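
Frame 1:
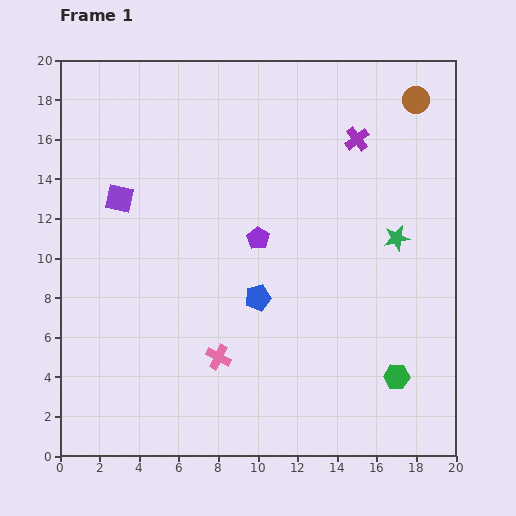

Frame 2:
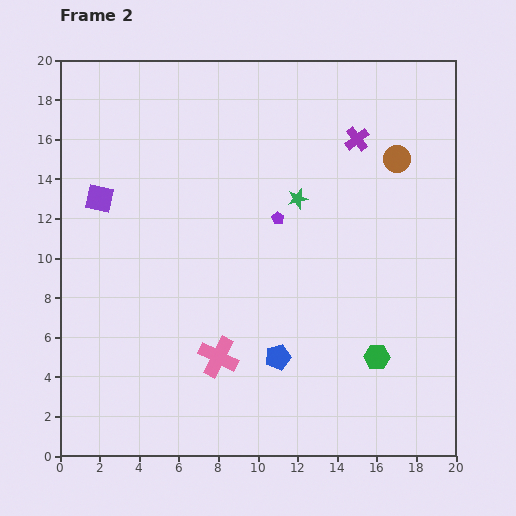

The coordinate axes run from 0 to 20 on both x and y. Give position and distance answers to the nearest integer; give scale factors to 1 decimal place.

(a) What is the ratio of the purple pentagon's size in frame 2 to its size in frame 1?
0.6×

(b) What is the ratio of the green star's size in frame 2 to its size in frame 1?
0.8×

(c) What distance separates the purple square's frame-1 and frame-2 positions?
1

The purple square moved from (3, 13) to (2, 13), a distance of √(1² + 0²) ≈ 1.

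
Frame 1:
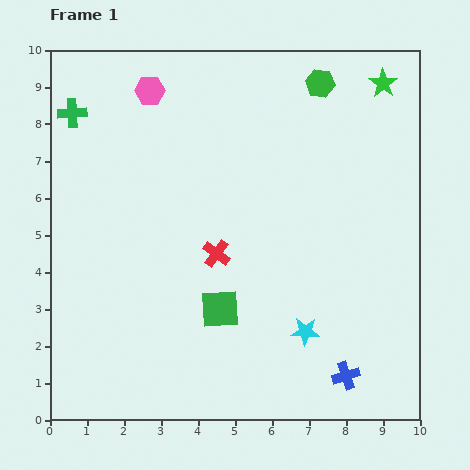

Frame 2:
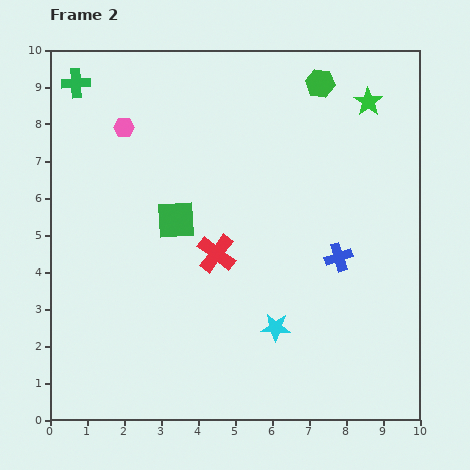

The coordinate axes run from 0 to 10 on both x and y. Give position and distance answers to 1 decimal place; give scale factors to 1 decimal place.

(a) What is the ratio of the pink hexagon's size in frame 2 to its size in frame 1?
0.7×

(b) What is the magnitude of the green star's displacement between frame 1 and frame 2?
0.6

The green star moved from (9.0, 9.1) to (8.6, 8.6), a distance of √(0.4² + 0.5²) ≈ 0.6.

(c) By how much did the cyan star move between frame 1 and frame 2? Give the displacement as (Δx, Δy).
(-0.8, 0.1)

The cyan star was at (6.9, 2.4) in frame 1 and (6.1, 2.5) in frame 2.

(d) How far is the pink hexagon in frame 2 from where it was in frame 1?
1.2

The pink hexagon moved from (2.7, 8.9) to (2.0, 7.9), a distance of √(0.7² + 1.0²) ≈ 1.2.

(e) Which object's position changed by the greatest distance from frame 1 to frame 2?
the blue cross

(moved 3.2; next 2.7)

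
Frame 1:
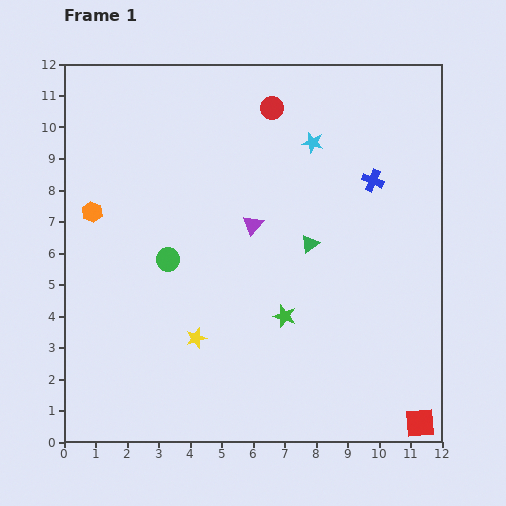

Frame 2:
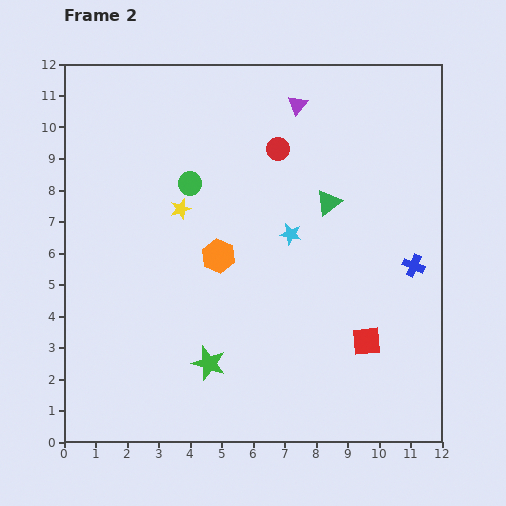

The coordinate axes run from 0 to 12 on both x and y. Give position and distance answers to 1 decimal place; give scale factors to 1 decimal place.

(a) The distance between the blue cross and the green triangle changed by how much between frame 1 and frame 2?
+0.6

Distance in frame 1: 2.8. Distance in frame 2: 3.4.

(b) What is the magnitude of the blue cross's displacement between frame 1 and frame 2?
3.0

The blue cross moved from (9.8, 8.3) to (11.1, 5.6), a distance of √(1.3² + 2.7²) ≈ 3.0.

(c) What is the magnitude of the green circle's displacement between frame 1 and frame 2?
2.5

The green circle moved from (3.3, 5.8) to (4.0, 8.2), a distance of √(0.7² + 2.4²) ≈ 2.5.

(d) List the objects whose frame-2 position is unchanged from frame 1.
none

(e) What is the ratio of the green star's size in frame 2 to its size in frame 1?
1.5×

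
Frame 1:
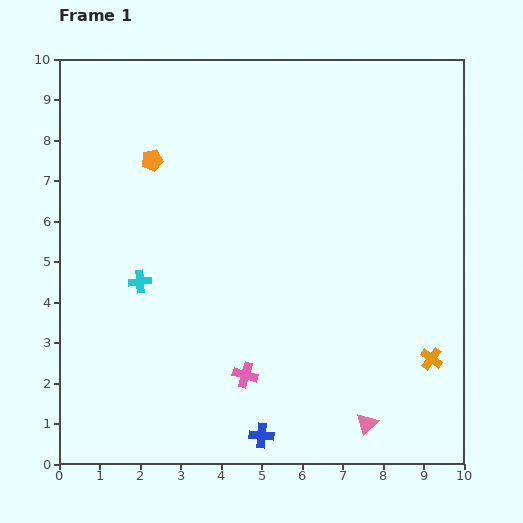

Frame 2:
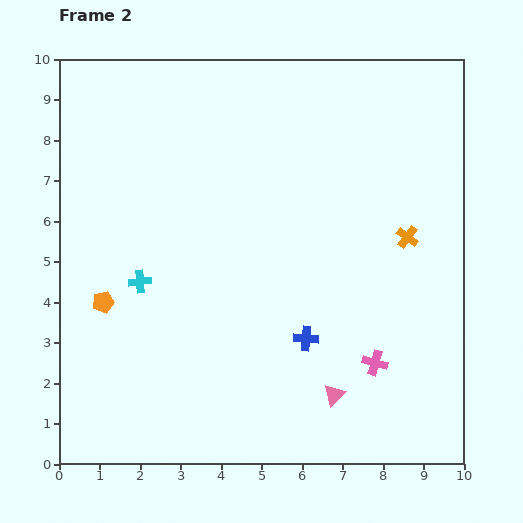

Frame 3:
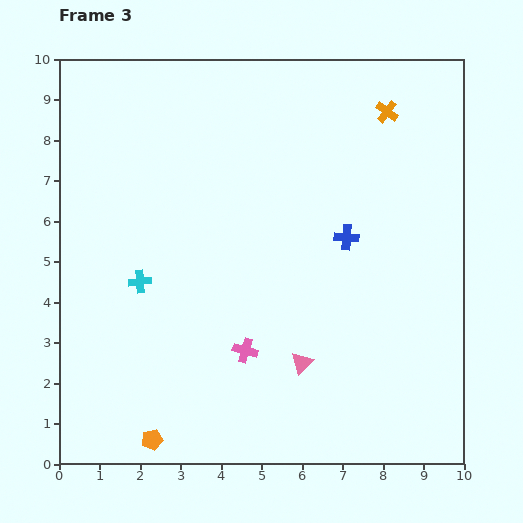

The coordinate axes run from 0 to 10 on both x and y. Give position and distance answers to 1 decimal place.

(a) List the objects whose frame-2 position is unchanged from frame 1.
the cyan cross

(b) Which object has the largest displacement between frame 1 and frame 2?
the orange pentagon

(moved 3.7; next 3.2)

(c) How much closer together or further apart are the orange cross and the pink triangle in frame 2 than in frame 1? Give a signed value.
+2.0

Distance in frame 1: 2.3. Distance in frame 2: 4.3.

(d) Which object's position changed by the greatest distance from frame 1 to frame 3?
the orange pentagon

(moved 6.9; next 6.2)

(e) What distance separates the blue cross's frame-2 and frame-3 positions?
2.7

The blue cross moved from (6.1, 3.1) to (7.1, 5.6), a distance of √(1.0² + 2.5²) ≈ 2.7.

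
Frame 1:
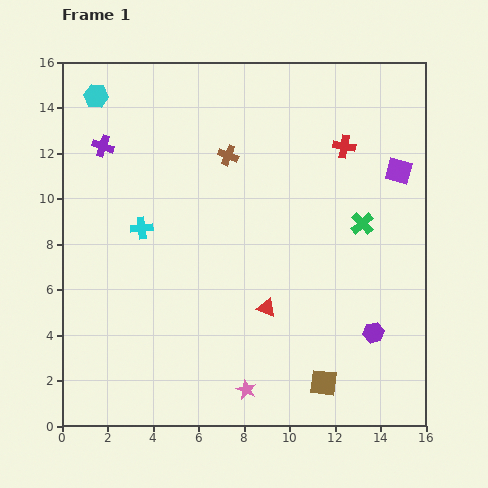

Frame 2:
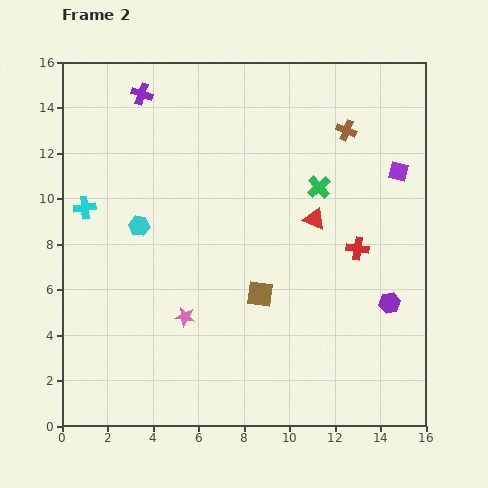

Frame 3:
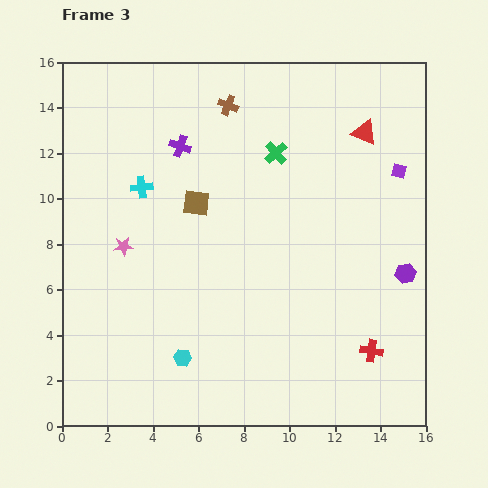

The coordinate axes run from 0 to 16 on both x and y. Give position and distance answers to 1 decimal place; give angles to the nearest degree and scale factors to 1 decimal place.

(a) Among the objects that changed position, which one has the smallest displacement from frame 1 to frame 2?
the purple hexagon

(moved 1.5)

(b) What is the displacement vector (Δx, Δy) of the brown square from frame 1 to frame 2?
(-2.8, 3.9)

The brown square was at (11.5, 1.9) in frame 1 and (8.7, 5.8) in frame 2.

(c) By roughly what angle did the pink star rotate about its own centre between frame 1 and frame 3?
31° counter-clockwise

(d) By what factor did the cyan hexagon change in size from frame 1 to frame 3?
0.7×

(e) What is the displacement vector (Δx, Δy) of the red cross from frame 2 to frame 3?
(0.6, -4.5)

The red cross was at (13.0, 7.8) in frame 2 and (13.6, 3.3) in frame 3.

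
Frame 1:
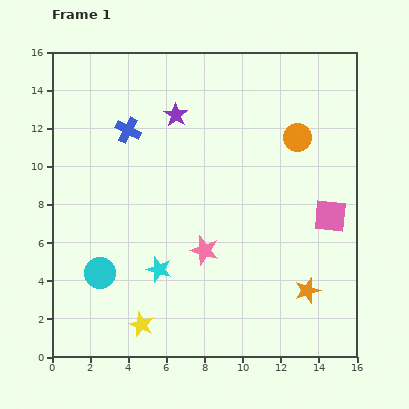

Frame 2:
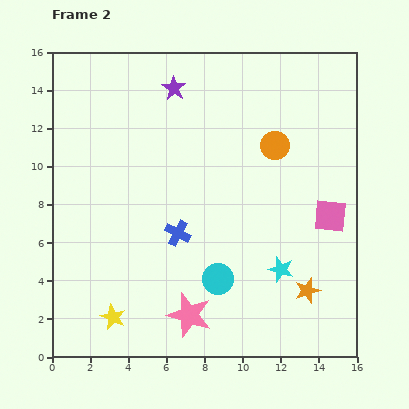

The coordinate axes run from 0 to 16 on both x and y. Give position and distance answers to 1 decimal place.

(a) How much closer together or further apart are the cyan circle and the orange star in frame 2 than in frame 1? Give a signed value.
-6.2

Distance in frame 1: 10.9. Distance in frame 2: 4.7.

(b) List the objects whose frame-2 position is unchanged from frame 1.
the orange star, the pink square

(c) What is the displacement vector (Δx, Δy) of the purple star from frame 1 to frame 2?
(-0.1, 1.4)

The purple star was at (6.5, 12.7) in frame 1 and (6.4, 14.1) in frame 2.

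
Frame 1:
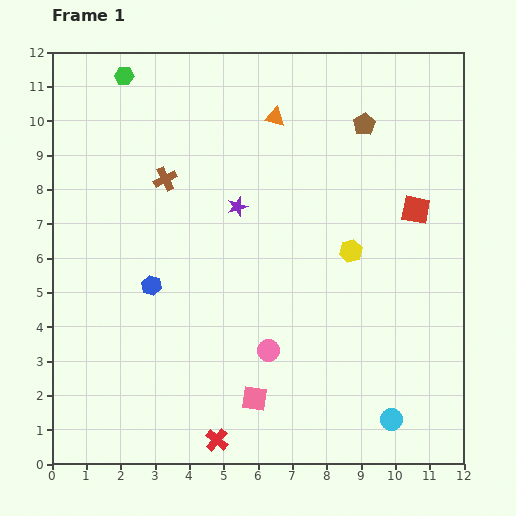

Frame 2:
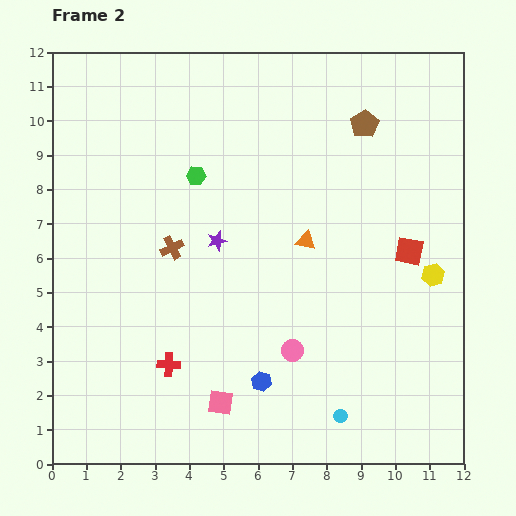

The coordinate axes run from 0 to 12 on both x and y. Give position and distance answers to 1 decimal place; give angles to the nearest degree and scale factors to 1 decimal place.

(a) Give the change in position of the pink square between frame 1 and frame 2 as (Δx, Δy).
(-1.0, -0.1)

The pink square was at (5.9, 1.9) in frame 1 and (4.9, 1.8) in frame 2.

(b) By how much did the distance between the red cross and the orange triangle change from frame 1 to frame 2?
-4.2

Distance in frame 1: 9.6. Distance in frame 2: 5.4.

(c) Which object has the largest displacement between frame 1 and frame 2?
the blue hexagon

(moved 4.3; next 3.7)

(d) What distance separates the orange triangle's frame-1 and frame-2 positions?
3.7

The orange triangle moved from (6.5, 10.1) to (7.4, 6.5), a distance of √(0.9² + 3.6²) ≈ 3.7.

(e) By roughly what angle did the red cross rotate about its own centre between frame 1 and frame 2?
38° counter-clockwise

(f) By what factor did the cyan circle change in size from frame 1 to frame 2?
0.6×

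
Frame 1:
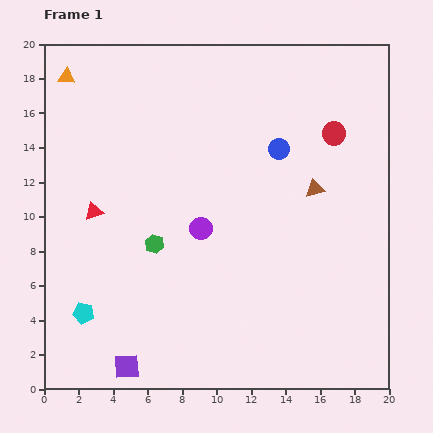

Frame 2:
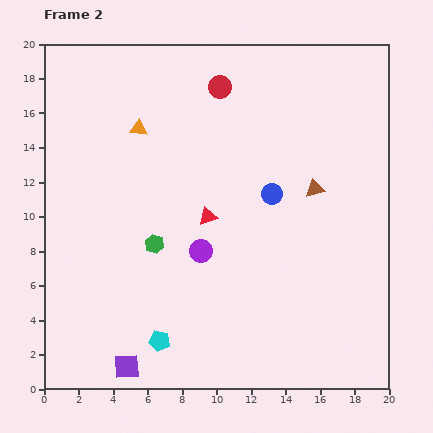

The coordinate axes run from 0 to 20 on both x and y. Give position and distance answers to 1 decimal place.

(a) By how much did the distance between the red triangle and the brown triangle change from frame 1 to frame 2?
-6.5

Distance in frame 1: 12.9. Distance in frame 2: 6.4.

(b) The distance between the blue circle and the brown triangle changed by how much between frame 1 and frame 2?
-0.6

Distance in frame 1: 3.1. Distance in frame 2: 2.5.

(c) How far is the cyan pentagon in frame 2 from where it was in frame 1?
4.7

The cyan pentagon moved from (2.3, 4.4) to (6.7, 2.8), a distance of √(4.4² + 1.6²) ≈ 4.7.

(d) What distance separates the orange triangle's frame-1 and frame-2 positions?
5.2

The orange triangle moved from (1.3, 18.1) to (5.5, 15.1), a distance of √(4.2² + 3.0²) ≈ 5.2.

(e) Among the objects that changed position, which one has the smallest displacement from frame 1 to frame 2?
the purple circle

(moved 1.3)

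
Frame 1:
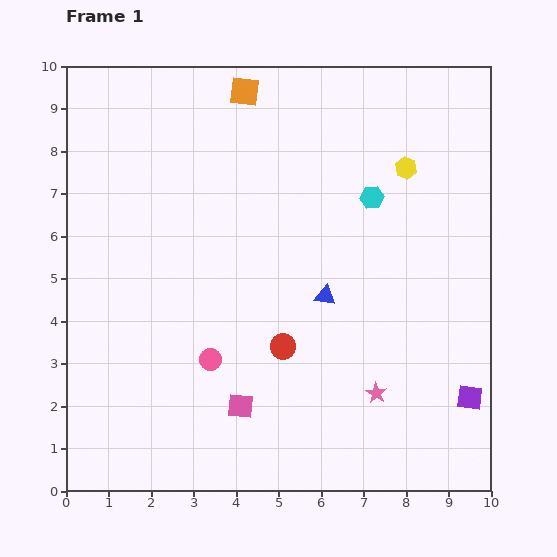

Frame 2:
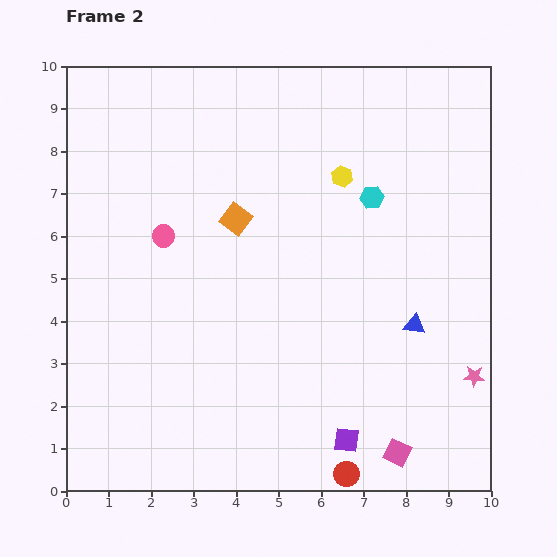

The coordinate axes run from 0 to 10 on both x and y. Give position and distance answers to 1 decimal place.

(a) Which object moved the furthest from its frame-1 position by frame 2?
the pink square

(moved 3.9; next 3.4)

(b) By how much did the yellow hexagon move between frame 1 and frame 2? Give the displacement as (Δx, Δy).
(-1.5, -0.2)

The yellow hexagon was at (8.0, 7.6) in frame 1 and (6.5, 7.4) in frame 2.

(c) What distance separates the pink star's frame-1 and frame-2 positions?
2.3

The pink star moved from (7.3, 2.3) to (9.6, 2.7), a distance of √(2.3² + 0.4²) ≈ 2.3.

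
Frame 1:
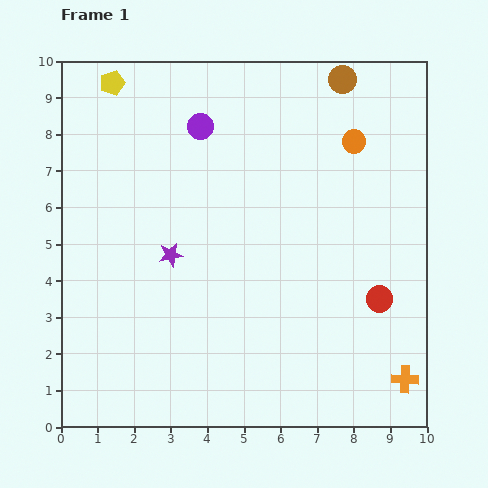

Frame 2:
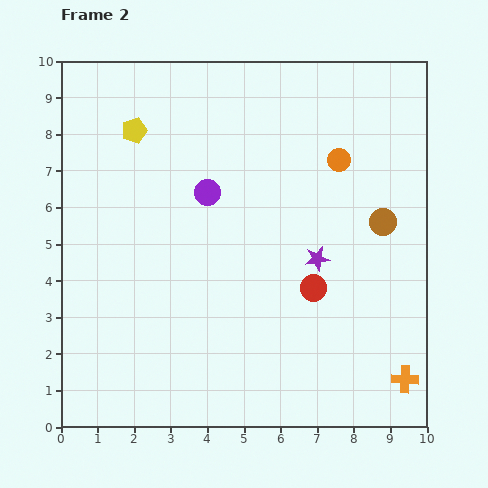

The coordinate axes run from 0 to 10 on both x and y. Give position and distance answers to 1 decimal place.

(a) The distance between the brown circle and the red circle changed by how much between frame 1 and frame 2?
-3.5

Distance in frame 1: 6.1. Distance in frame 2: 2.6.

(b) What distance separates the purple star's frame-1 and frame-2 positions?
4.0

The purple star moved from (3.0, 4.7) to (7.0, 4.6), a distance of √(4.0² + 0.1²) ≈ 4.0.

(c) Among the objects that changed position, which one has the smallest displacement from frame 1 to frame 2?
the orange circle

(moved 0.6)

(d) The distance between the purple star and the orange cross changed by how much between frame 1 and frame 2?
-3.1

Distance in frame 1: 7.2. Distance in frame 2: 4.1.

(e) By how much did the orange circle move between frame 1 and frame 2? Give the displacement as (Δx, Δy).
(-0.4, -0.5)

The orange circle was at (8.0, 7.8) in frame 1 and (7.6, 7.3) in frame 2.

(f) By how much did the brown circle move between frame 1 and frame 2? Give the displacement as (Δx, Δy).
(1.1, -3.9)

The brown circle was at (7.7, 9.5) in frame 1 and (8.8, 5.6) in frame 2.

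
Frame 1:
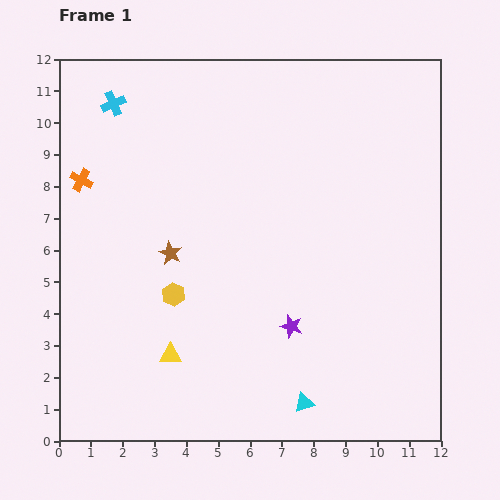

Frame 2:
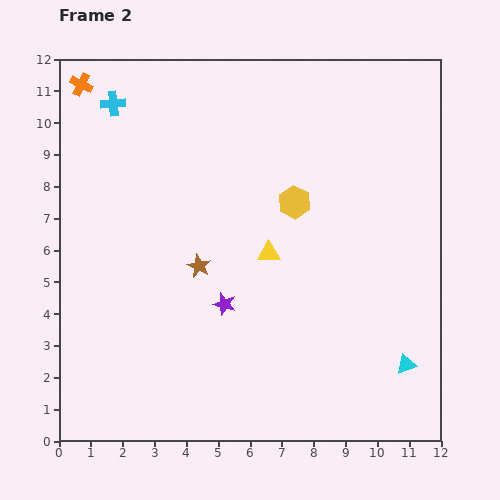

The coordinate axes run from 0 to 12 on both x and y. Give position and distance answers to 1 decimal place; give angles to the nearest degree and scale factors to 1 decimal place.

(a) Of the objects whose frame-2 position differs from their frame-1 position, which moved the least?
the brown star

(moved 1.0)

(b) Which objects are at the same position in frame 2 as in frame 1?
the cyan cross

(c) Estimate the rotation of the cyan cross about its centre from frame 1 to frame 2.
18° clockwise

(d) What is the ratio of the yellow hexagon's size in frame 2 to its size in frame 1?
1.4×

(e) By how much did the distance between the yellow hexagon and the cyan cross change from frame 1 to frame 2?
+0.2

Distance in frame 1: 6.3. Distance in frame 2: 6.5.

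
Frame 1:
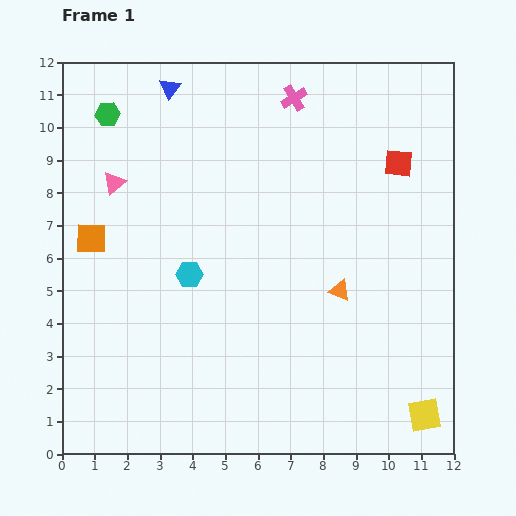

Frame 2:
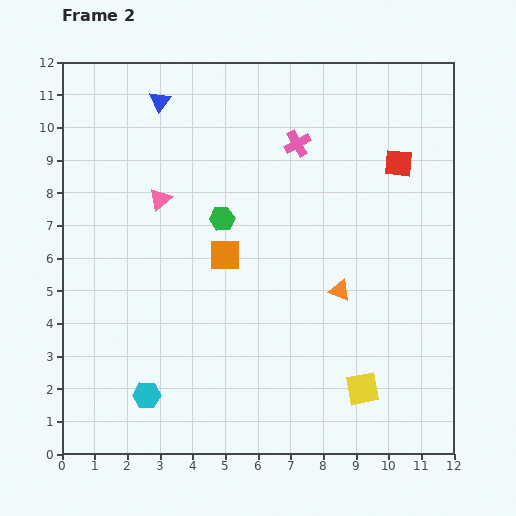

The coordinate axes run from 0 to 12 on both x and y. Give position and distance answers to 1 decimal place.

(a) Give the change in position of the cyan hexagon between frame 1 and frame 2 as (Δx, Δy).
(-1.3, -3.7)

The cyan hexagon was at (3.9, 5.5) in frame 1 and (2.6, 1.8) in frame 2.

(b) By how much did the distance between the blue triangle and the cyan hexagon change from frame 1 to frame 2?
+3.3

Distance in frame 1: 5.7. Distance in frame 2: 9.0.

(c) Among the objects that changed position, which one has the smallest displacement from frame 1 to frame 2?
the blue triangle

(moved 0.5)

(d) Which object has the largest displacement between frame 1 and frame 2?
the green hexagon

(moved 4.7; next 4.1)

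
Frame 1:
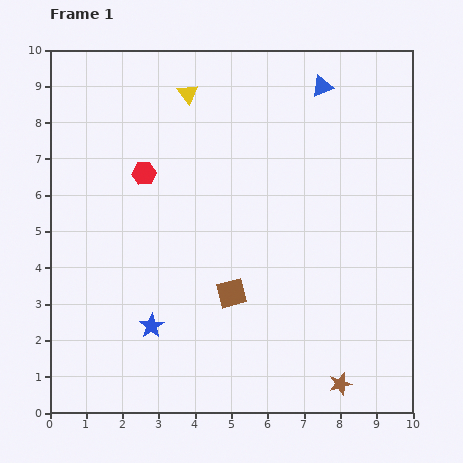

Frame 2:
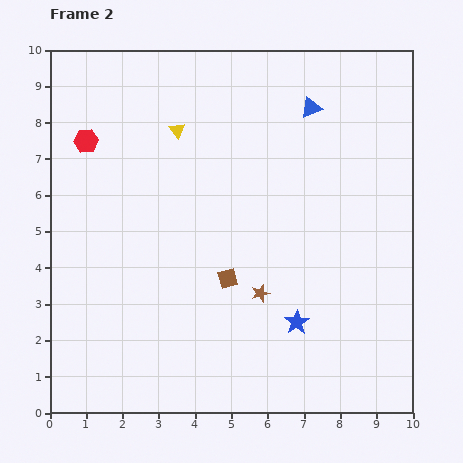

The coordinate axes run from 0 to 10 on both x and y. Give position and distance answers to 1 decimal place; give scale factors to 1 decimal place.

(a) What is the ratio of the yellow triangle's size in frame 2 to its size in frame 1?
0.8×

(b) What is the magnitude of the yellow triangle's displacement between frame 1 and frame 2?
1.0

The yellow triangle moved from (3.8, 8.8) to (3.5, 7.8), a distance of √(0.3² + 1.0²) ≈ 1.0.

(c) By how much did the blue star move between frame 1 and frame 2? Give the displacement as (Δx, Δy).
(4.0, 0.1)

The blue star was at (2.8, 2.4) in frame 1 and (6.8, 2.5) in frame 2.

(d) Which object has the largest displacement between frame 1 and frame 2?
the blue star

(moved 4.0; next 3.3)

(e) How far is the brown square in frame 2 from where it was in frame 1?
0.4

The brown square moved from (5.0, 3.3) to (4.9, 3.7), a distance of √(0.1² + 0.4²) ≈ 0.4.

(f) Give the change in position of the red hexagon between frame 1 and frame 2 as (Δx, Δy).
(-1.6, 0.9)

The red hexagon was at (2.6, 6.6) in frame 1 and (1.0, 7.5) in frame 2.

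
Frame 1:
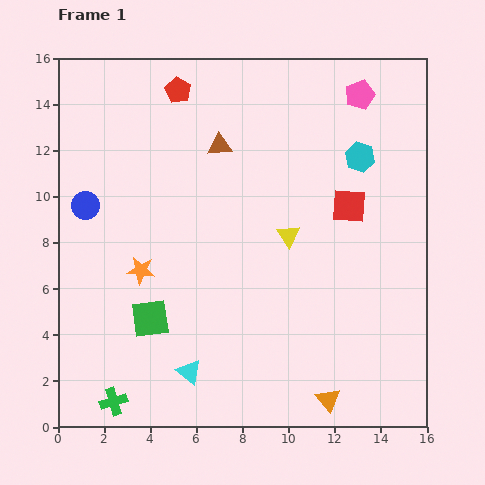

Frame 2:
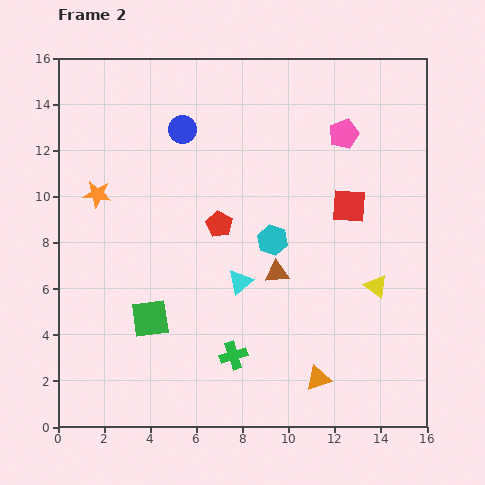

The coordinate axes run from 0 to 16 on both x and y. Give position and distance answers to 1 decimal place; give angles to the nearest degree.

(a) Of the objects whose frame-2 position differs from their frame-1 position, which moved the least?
the orange triangle

(moved 1.0)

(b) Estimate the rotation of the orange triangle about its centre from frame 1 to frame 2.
50° clockwise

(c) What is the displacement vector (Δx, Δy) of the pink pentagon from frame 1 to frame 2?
(-0.7, -1.7)

The pink pentagon was at (13.1, 14.4) in frame 1 and (12.4, 12.7) in frame 2.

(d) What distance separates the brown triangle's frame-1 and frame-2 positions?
6.0

The brown triangle moved from (7.0, 12.2) to (9.5, 6.7), a distance of √(2.5² + 5.5²) ≈ 6.0.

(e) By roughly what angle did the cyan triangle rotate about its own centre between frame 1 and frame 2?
40° clockwise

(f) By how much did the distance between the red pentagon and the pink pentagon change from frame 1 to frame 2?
-1.2

Distance in frame 1: 7.9. Distance in frame 2: 6.7.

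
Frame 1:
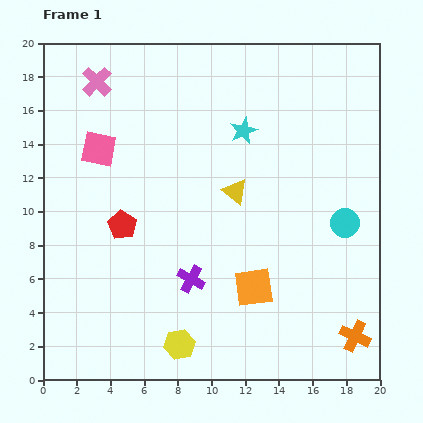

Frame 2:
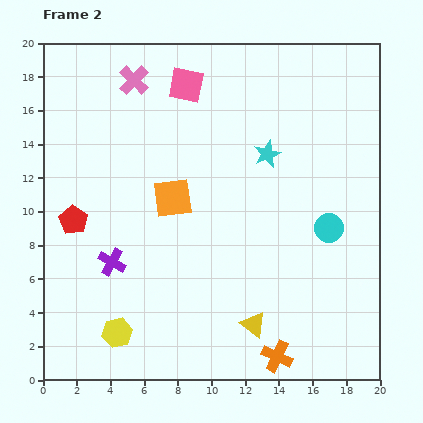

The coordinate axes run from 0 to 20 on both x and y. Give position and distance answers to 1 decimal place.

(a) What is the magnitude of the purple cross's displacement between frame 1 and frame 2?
4.8

The purple cross moved from (8.8, 6.0) to (4.1, 7.0), a distance of √(4.7² + 1.0²) ≈ 4.8.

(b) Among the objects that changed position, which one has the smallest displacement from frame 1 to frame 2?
the cyan circle

(moved 0.9)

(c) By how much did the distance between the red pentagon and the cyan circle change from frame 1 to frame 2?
+2.0

Distance in frame 1: 13.2. Distance in frame 2: 15.2.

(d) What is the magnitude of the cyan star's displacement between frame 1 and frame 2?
2.0

The cyan star moved from (11.9, 14.8) to (13.3, 13.4), a distance of √(1.4² + 1.4²) ≈ 2.0.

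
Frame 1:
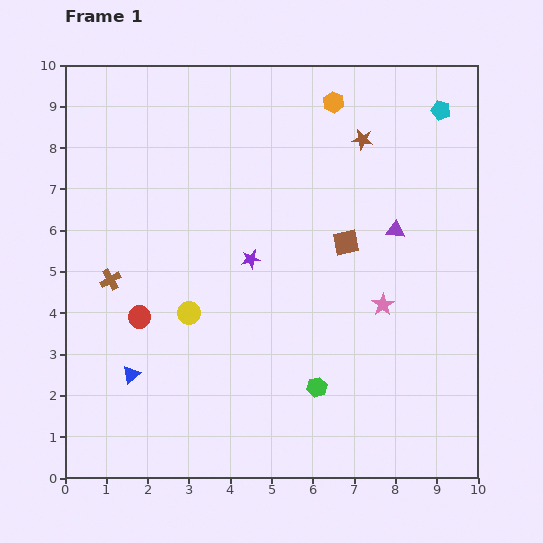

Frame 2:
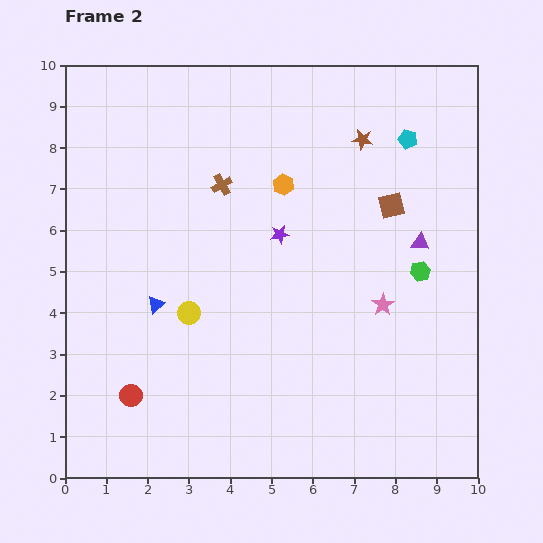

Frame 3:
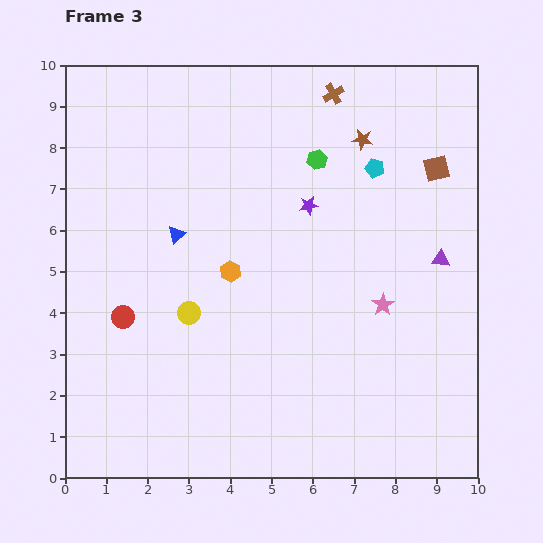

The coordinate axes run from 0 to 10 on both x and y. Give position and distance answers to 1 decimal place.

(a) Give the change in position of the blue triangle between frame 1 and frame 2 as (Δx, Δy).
(0.6, 1.7)

The blue triangle was at (1.6, 2.5) in frame 1 and (2.2, 4.2) in frame 2.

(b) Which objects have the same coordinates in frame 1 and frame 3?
the brown star, the yellow circle, the pink star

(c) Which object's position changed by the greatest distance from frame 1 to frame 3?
the brown cross

(moved 7.0; next 5.5)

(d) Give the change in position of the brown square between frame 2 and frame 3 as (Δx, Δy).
(1.1, 0.9)

The brown square was at (7.9, 6.6) in frame 2 and (9.0, 7.5) in frame 3.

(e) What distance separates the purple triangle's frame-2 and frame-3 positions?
0.6

The purple triangle moved from (8.6, 5.7) to (9.1, 5.3), a distance of √(0.5² + 0.4²) ≈ 0.6.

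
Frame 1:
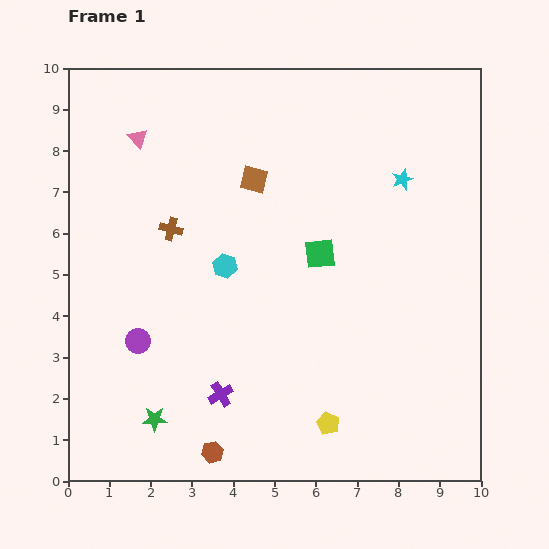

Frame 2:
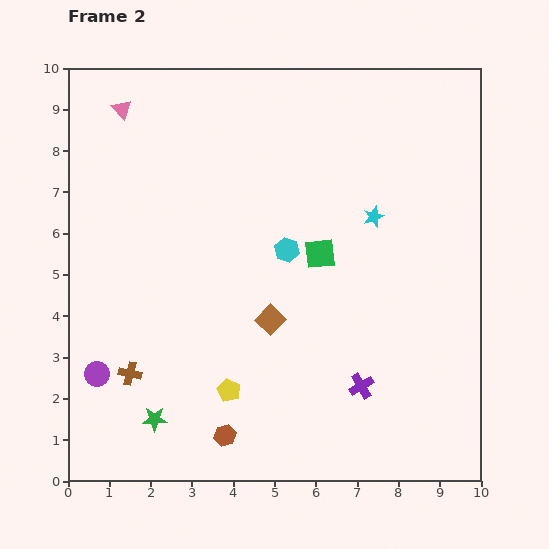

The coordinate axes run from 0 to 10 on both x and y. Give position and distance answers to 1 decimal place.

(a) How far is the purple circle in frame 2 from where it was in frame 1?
1.3

The purple circle moved from (1.7, 3.4) to (0.7, 2.6), a distance of √(1.0² + 0.8²) ≈ 1.3.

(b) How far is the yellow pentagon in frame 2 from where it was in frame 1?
2.5

The yellow pentagon moved from (6.3, 1.4) to (3.9, 2.2), a distance of √(2.4² + 0.8²) ≈ 2.5.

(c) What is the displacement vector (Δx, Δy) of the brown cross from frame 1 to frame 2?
(-1.0, -3.5)

The brown cross was at (2.5, 6.1) in frame 1 and (1.5, 2.6) in frame 2.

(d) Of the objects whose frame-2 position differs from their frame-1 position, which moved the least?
the brown hexagon

(moved 0.5)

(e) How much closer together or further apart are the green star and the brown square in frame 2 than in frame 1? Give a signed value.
-2.6

Distance in frame 1: 6.3. Distance in frame 2: 3.7.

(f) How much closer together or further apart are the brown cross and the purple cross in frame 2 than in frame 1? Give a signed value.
+1.4

Distance in frame 1: 4.2. Distance in frame 2: 5.6.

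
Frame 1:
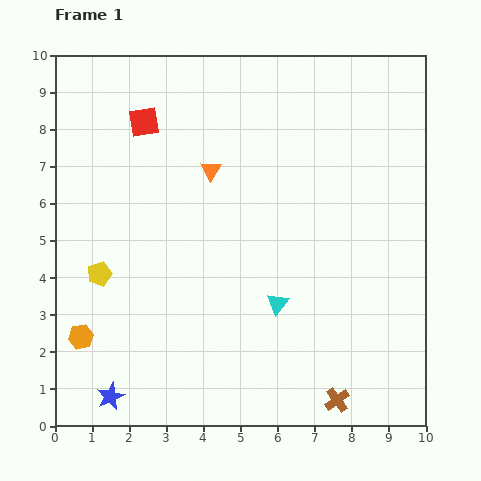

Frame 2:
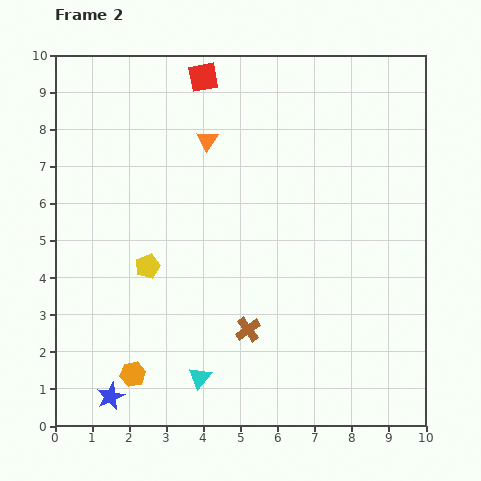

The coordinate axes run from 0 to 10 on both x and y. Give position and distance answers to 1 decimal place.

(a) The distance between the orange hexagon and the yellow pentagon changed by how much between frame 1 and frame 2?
+1.1

Distance in frame 1: 1.8. Distance in frame 2: 2.9.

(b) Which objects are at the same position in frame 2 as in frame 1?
the blue star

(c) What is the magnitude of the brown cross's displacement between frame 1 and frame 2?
3.1

The brown cross moved from (7.6, 0.7) to (5.2, 2.6), a distance of √(2.4² + 1.9²) ≈ 3.1.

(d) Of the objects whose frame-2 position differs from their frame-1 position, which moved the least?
the orange triangle

(moved 0.8)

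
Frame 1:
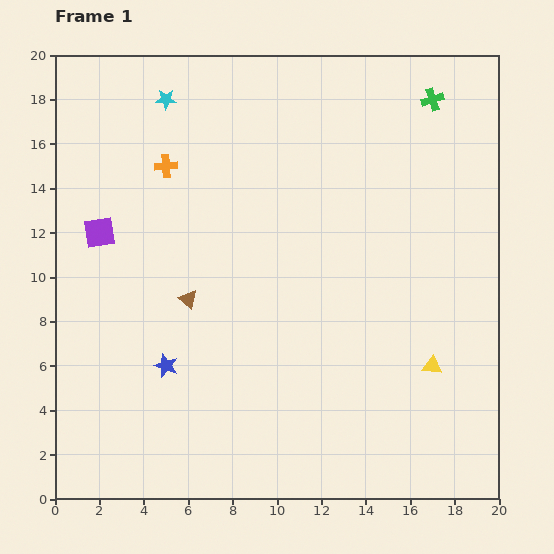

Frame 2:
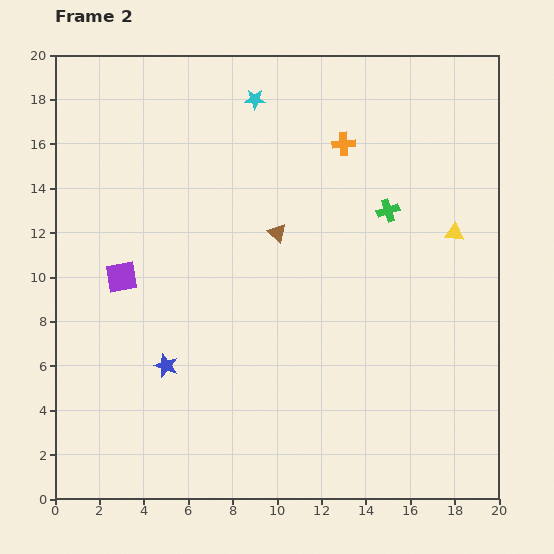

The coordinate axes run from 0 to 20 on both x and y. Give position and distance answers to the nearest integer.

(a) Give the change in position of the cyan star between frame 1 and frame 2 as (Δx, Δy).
(4, 0)

The cyan star was at (5, 18) in frame 1 and (9, 18) in frame 2.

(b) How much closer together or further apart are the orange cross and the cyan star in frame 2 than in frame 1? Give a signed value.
+1

Distance in frame 1: 3. Distance in frame 2: 4.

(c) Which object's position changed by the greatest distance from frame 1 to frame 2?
the orange cross

(moved 8; next 6)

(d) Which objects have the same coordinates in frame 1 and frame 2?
the blue star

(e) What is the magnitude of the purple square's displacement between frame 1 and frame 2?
2

The purple square moved from (2, 12) to (3, 10), a distance of √(1² + 2²) ≈ 2.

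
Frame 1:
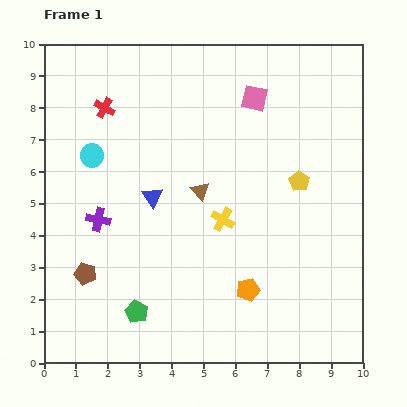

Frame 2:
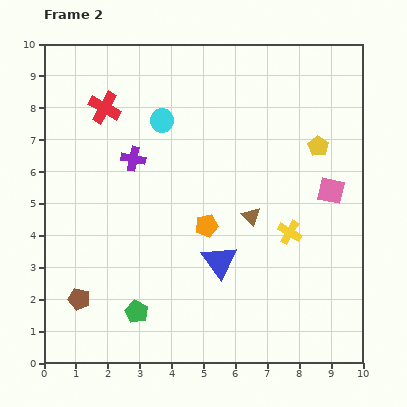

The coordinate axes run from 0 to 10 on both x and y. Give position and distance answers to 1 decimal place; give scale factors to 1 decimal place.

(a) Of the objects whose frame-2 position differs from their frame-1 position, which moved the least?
the brown pentagon

(moved 0.8)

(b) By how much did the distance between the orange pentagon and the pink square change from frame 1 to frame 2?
-1.9

Distance in frame 1: 6.0. Distance in frame 2: 4.1.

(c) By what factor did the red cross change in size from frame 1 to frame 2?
1.6×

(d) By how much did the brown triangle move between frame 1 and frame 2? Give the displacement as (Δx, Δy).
(1.6, -0.8)

The brown triangle was at (4.9, 5.4) in frame 1 and (6.5, 4.6) in frame 2.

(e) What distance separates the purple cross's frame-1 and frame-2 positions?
2.2

The purple cross moved from (1.7, 4.5) to (2.8, 6.4), a distance of √(1.1² + 1.9²) ≈ 2.2.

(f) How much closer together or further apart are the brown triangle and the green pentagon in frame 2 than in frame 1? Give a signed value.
+0.4

Distance in frame 1: 4.3. Distance in frame 2: 4.7.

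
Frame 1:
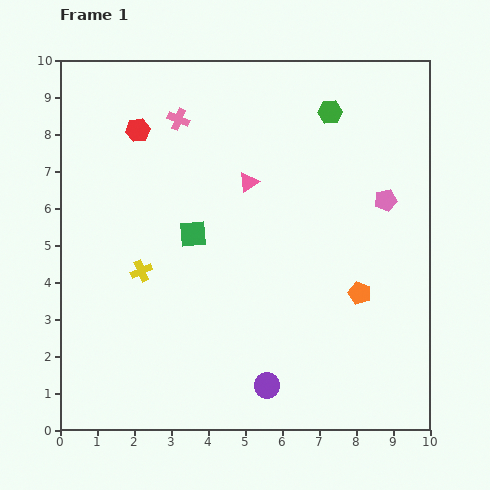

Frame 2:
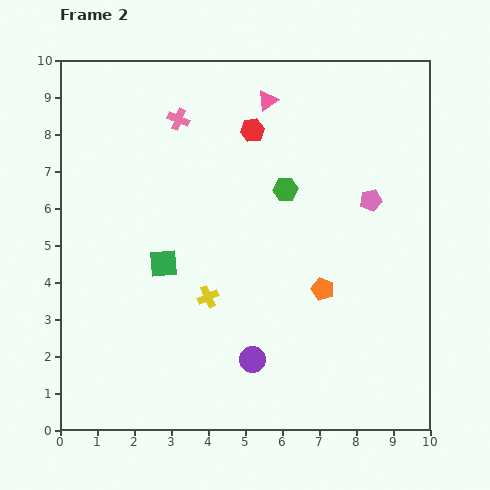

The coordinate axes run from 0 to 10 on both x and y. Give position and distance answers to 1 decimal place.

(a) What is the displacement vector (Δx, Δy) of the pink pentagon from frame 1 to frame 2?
(-0.4, 0.0)

The pink pentagon was at (8.8, 6.2) in frame 1 and (8.4, 6.2) in frame 2.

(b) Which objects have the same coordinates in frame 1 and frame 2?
the pink cross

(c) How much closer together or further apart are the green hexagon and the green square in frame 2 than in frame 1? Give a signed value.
-1.1

Distance in frame 1: 5.0. Distance in frame 2: 3.9.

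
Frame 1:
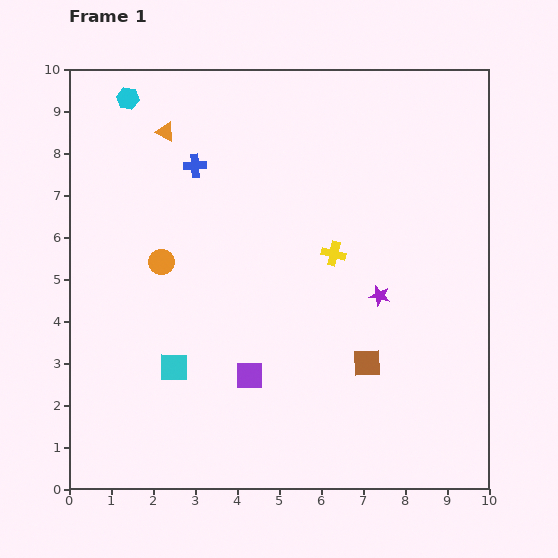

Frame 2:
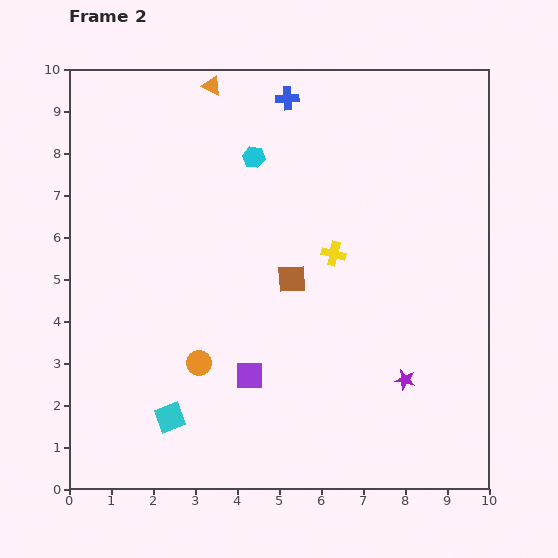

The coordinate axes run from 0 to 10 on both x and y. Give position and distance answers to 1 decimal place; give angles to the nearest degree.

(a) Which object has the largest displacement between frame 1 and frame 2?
the cyan hexagon

(moved 3.3; next 2.7)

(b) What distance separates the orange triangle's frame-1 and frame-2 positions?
1.6

The orange triangle moved from (2.3, 8.5) to (3.4, 9.6), a distance of √(1.1² + 1.1²) ≈ 1.6.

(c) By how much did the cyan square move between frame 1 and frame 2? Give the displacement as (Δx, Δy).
(-0.1, -1.2)

The cyan square was at (2.5, 2.9) in frame 1 and (2.4, 1.7) in frame 2.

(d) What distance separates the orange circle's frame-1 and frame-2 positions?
2.6

The orange circle moved from (2.2, 5.4) to (3.1, 3.0), a distance of √(0.9² + 2.4²) ≈ 2.6.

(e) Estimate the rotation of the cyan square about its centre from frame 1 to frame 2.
21° counter-clockwise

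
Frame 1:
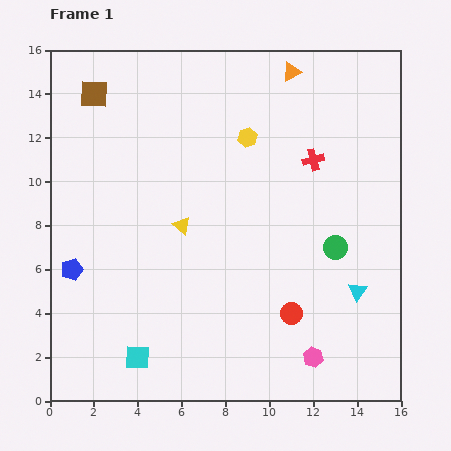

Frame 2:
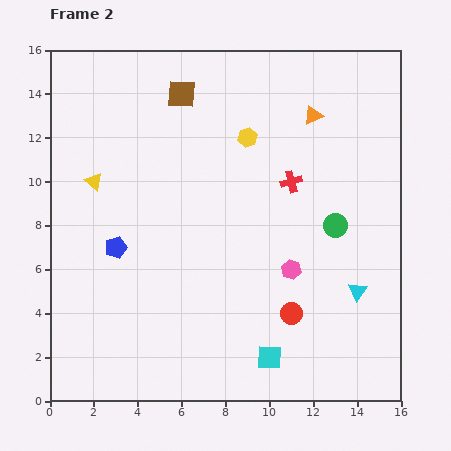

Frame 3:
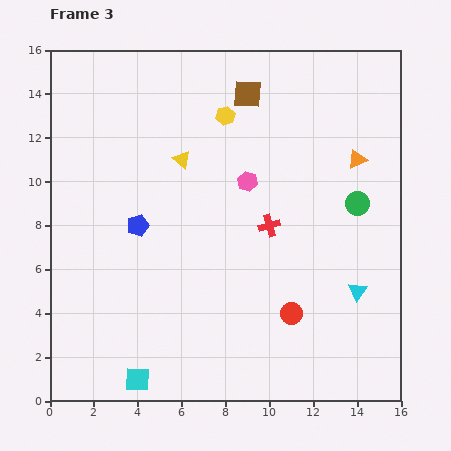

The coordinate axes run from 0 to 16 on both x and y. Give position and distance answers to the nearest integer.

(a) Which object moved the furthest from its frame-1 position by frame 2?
the cyan square

(moved 6; next 4)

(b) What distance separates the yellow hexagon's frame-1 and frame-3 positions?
1

The yellow hexagon moved from (9, 12) to (8, 13), a distance of √(1² + 1²) ≈ 1.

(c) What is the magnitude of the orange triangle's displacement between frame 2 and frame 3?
3

The orange triangle moved from (12, 13) to (14, 11), a distance of √(2² + 2²) ≈ 3.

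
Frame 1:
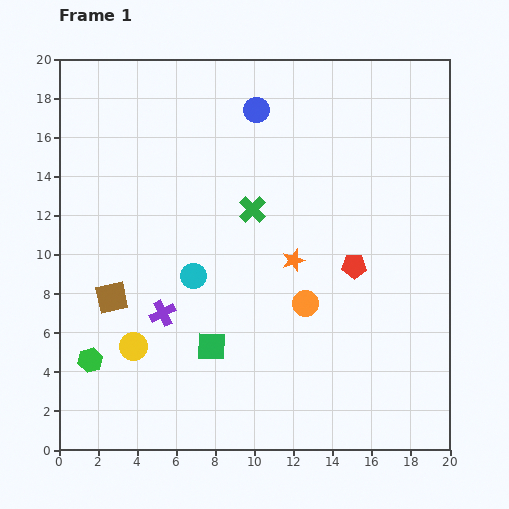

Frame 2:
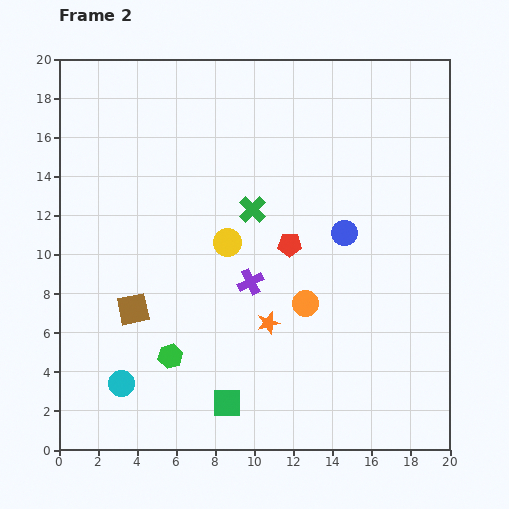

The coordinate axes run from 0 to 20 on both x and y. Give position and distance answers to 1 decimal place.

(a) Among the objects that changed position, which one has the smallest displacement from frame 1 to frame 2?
the brown square

(moved 1.3)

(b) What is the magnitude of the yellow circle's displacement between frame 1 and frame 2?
7.2

The yellow circle moved from (3.8, 5.3) to (8.6, 10.6), a distance of √(4.8² + 5.3²) ≈ 7.2.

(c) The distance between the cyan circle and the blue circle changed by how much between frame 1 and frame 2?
+4.7

Distance in frame 1: 9.1. Distance in frame 2: 13.8.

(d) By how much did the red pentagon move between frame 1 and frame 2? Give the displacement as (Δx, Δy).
(-3.3, 1.1)

The red pentagon was at (15.1, 9.4) in frame 1 and (11.8, 10.5) in frame 2.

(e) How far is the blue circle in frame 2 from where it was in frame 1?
7.7

The blue circle moved from (10.1, 17.4) to (14.6, 11.1), a distance of √(4.5² + 6.3²) ≈ 7.7.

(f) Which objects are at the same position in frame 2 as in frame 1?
the green cross, the orange circle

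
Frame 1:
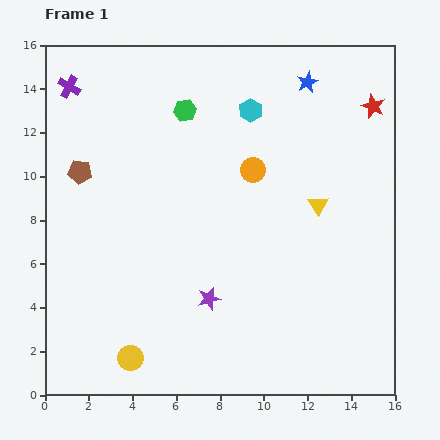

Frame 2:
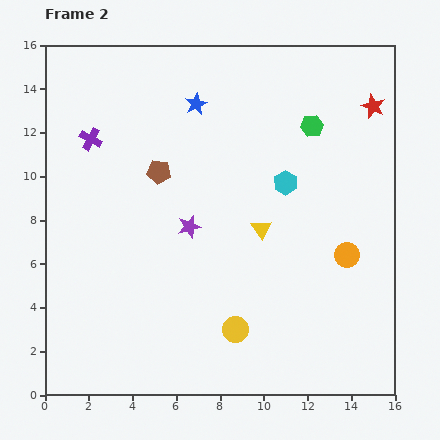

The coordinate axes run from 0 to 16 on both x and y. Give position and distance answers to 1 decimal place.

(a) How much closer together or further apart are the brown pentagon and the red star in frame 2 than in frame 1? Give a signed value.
-3.5

Distance in frame 1: 13.7. Distance in frame 2: 10.2.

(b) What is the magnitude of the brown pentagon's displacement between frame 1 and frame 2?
3.6

The brown pentagon moved from (1.6, 10.2) to (5.2, 10.2), a distance of √(3.6² + 0.0²) ≈ 3.6.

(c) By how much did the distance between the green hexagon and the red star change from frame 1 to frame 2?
-5.7

Distance in frame 1: 8.6. Distance in frame 2: 2.9.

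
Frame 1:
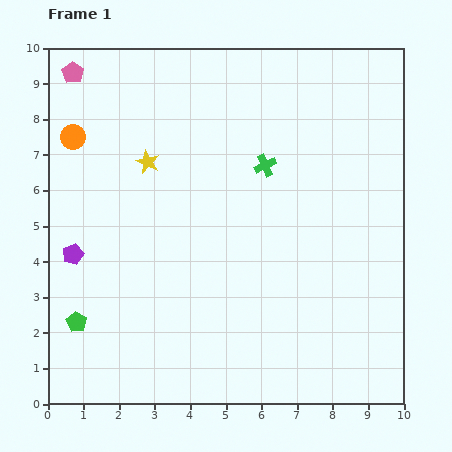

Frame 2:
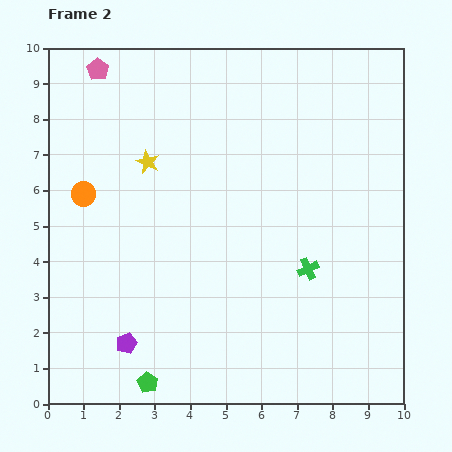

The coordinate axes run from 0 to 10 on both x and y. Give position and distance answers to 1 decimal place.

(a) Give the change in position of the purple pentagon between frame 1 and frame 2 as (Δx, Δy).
(1.5, -2.5)

The purple pentagon was at (0.7, 4.2) in frame 1 and (2.2, 1.7) in frame 2.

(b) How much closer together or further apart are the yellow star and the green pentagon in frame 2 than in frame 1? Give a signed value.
+1.3

Distance in frame 1: 4.9. Distance in frame 2: 6.2.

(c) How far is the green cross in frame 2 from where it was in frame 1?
3.1

The green cross moved from (6.1, 6.7) to (7.3, 3.8), a distance of √(1.2² + 2.9²) ≈ 3.1.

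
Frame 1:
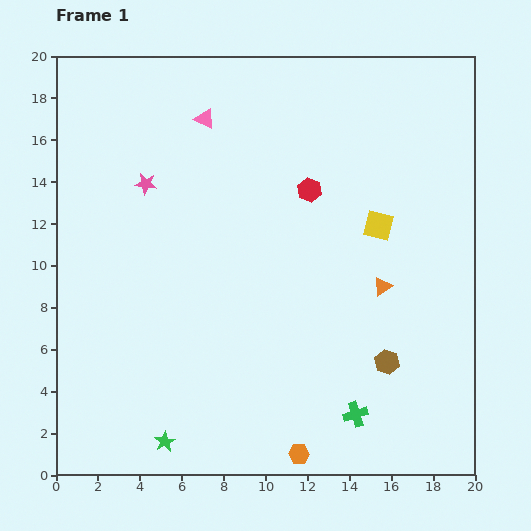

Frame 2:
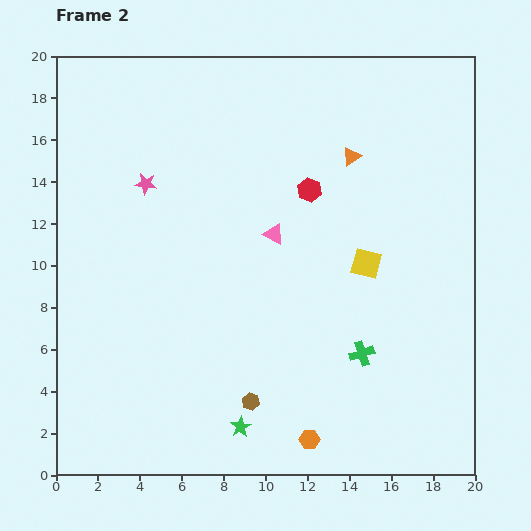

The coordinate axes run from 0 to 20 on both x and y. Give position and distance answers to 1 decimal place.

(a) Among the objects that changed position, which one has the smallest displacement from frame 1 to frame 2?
the orange hexagon

(moved 0.9)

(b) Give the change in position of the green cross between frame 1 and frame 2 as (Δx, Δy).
(0.3, 2.9)

The green cross was at (14.3, 2.9) in frame 1 and (14.6, 5.8) in frame 2.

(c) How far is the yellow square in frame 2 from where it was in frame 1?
1.9

The yellow square moved from (15.4, 11.9) to (14.8, 10.1), a distance of √(0.6² + 1.8²) ≈ 1.9.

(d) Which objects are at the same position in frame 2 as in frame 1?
the red hexagon, the pink star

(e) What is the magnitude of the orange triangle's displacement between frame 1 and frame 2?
6.4

The orange triangle moved from (15.6, 9.0) to (14.1, 15.2), a distance of √(1.5² + 6.2²) ≈ 6.4.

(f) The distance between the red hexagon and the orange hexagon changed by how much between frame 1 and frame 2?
-0.7

Distance in frame 1: 12.6. Distance in frame 2: 11.9.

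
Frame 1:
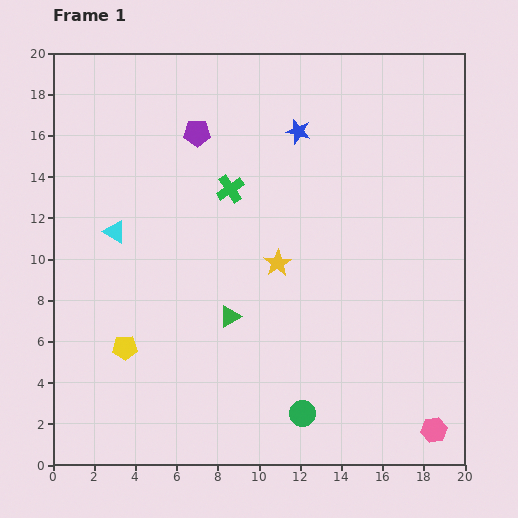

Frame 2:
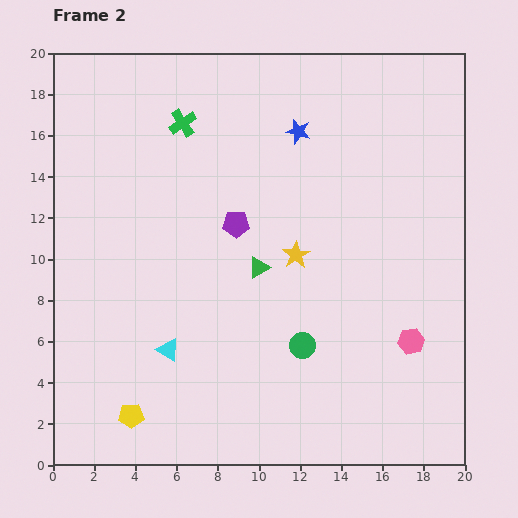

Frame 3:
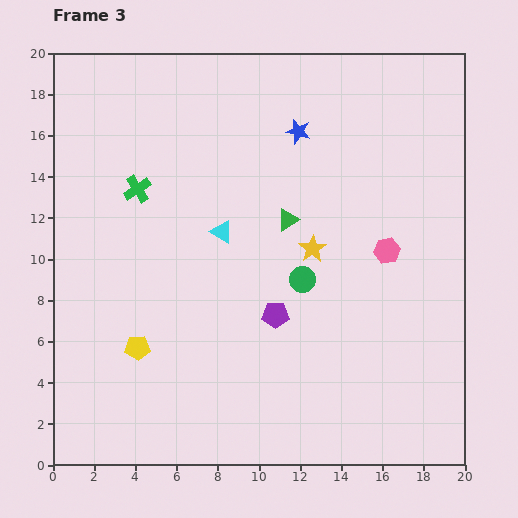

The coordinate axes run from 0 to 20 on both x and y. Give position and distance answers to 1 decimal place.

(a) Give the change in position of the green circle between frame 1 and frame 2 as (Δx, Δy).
(0.0, 3.3)

The green circle was at (12.1, 2.5) in frame 1 and (12.1, 5.8) in frame 2.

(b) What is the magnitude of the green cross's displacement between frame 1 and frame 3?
4.5

The green cross moved from (8.6, 13.4) to (4.1, 13.4), a distance of √(4.5² + 0.0²) ≈ 4.5.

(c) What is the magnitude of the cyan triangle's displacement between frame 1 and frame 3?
5.2

The cyan triangle moved from (3.0, 11.3) to (8.2, 11.3), a distance of √(5.2² + 0.0²) ≈ 5.2.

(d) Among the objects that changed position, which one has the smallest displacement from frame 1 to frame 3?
the yellow pentagon

(moved 0.6)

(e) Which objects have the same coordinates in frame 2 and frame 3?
the blue star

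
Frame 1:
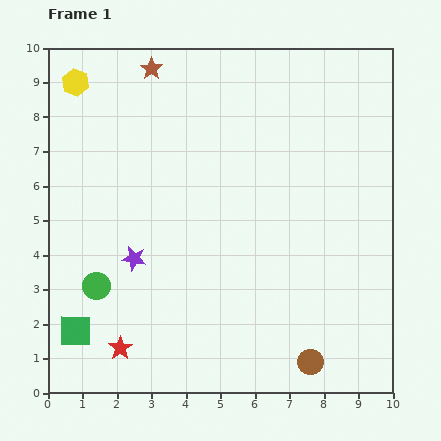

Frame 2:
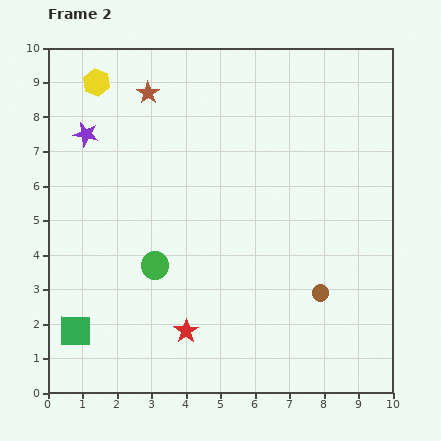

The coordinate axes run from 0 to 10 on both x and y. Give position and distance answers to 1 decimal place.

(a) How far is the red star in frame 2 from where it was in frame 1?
2.0

The red star moved from (2.1, 1.3) to (4.0, 1.8), a distance of √(1.9² + 0.5²) ≈ 2.0.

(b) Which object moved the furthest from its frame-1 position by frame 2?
the purple star

(moved 3.9; next 2.0)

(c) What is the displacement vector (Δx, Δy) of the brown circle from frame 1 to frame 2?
(0.3, 2.0)

The brown circle was at (7.6, 0.9) in frame 1 and (7.9, 2.9) in frame 2.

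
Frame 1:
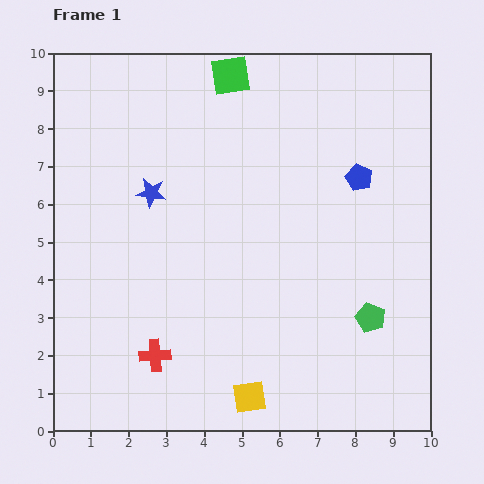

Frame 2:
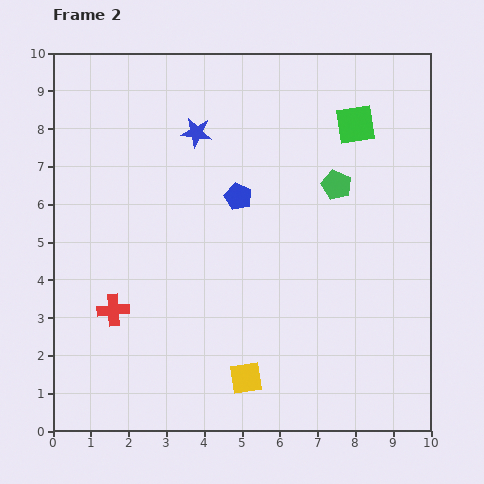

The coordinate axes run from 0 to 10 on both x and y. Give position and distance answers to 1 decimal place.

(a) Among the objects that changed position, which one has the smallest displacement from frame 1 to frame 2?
the yellow square

(moved 0.5)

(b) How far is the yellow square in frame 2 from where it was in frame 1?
0.5

The yellow square moved from (5.2, 0.9) to (5.1, 1.4), a distance of √(0.1² + 0.5²) ≈ 0.5.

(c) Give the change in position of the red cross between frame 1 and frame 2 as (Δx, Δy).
(-1.1, 1.2)

The red cross was at (2.7, 2.0) in frame 1 and (1.6, 3.2) in frame 2.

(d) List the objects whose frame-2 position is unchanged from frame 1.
none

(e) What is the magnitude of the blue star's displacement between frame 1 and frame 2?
2.0

The blue star moved from (2.6, 6.3) to (3.8, 7.9), a distance of √(1.2² + 1.6²) ≈ 2.0.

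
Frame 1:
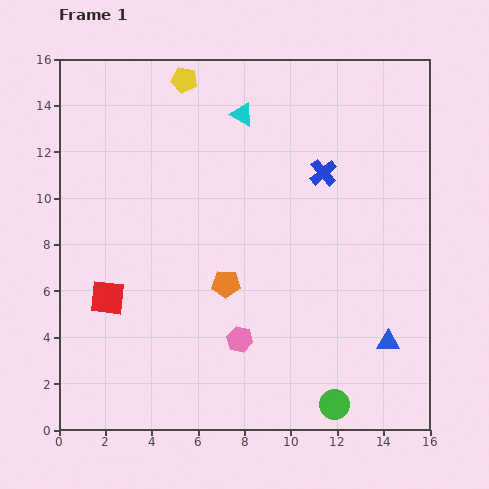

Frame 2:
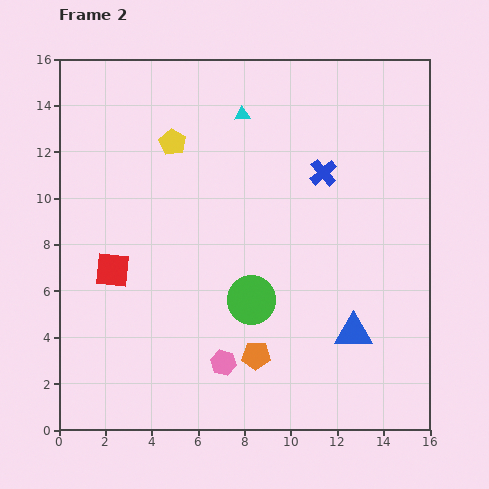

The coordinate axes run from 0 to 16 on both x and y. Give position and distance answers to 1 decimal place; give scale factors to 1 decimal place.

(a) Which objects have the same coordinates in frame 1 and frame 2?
the blue cross, the cyan triangle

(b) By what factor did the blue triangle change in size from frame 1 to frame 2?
1.6×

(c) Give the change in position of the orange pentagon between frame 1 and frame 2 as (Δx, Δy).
(1.3, -3.1)

The orange pentagon was at (7.2, 6.3) in frame 1 and (8.5, 3.2) in frame 2.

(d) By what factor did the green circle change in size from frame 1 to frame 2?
1.6×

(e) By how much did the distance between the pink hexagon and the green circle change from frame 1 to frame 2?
-2.0

Distance in frame 1: 5.0. Distance in frame 2: 3.0.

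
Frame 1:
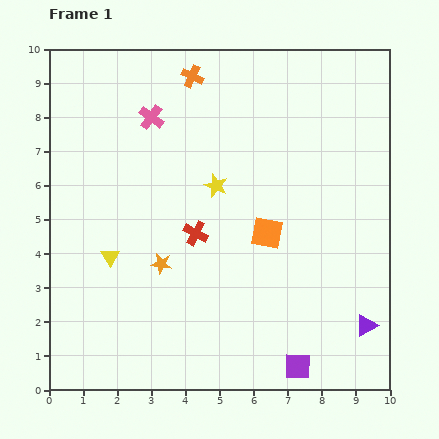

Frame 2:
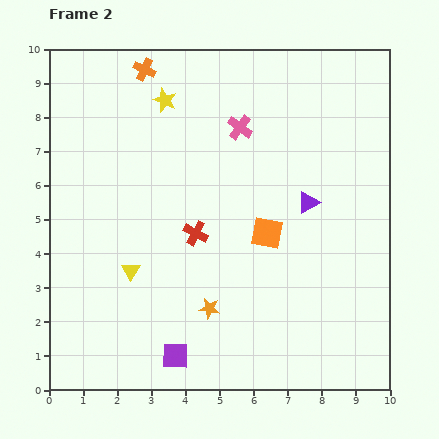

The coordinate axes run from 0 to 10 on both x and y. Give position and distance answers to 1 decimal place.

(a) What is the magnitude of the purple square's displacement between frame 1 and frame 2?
3.6

The purple square moved from (7.3, 0.7) to (3.7, 1.0), a distance of √(3.6² + 0.3²) ≈ 3.6.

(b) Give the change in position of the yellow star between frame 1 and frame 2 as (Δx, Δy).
(-1.5, 2.5)

The yellow star was at (4.9, 6.0) in frame 1 and (3.4, 8.5) in frame 2.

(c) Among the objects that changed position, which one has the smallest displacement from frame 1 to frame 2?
the yellow triangle

(moved 0.7)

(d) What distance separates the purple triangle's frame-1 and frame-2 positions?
4.0

The purple triangle moved from (9.3, 1.9) to (7.6, 5.5), a distance of √(1.7² + 3.6²) ≈ 4.0.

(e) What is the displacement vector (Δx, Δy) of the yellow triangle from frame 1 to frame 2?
(0.6, -0.4)

The yellow triangle was at (1.8, 3.9) in frame 1 and (2.4, 3.5) in frame 2.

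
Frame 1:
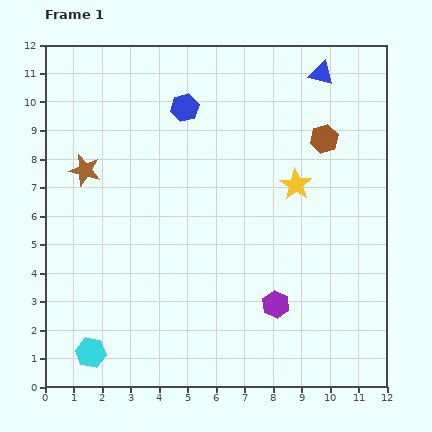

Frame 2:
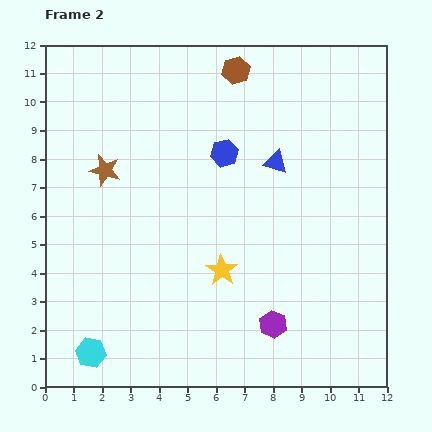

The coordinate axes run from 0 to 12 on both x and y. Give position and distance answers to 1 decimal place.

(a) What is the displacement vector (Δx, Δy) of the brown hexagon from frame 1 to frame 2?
(-3.1, 2.4)

The brown hexagon was at (9.8, 8.7) in frame 1 and (6.7, 11.1) in frame 2.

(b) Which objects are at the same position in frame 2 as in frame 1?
the cyan hexagon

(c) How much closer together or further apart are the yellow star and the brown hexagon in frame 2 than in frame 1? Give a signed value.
+5.1

Distance in frame 1: 1.9. Distance in frame 2: 7.0.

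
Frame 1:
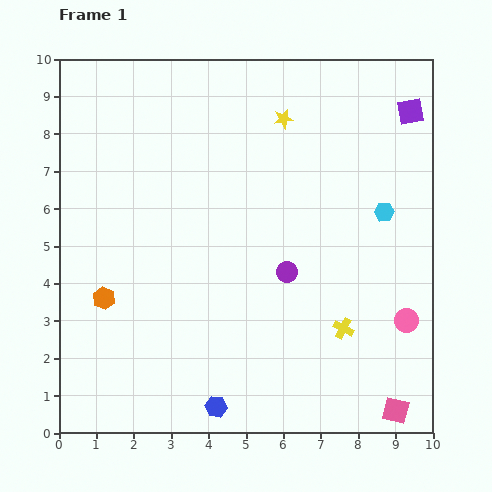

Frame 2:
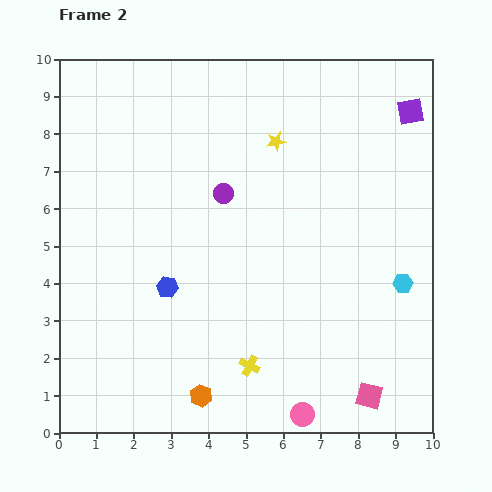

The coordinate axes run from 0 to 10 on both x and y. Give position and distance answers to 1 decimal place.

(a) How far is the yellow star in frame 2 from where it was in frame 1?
0.6

The yellow star moved from (6.0, 8.4) to (5.8, 7.8), a distance of √(0.2² + 0.6²) ≈ 0.6.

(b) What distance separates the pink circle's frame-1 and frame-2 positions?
3.8

The pink circle moved from (9.3, 3.0) to (6.5, 0.5), a distance of √(2.8² + 2.5²) ≈ 3.8.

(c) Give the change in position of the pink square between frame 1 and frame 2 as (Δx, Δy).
(-0.7, 0.4)

The pink square was at (9.0, 0.6) in frame 1 and (8.3, 1.0) in frame 2.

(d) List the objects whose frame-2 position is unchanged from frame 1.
the purple square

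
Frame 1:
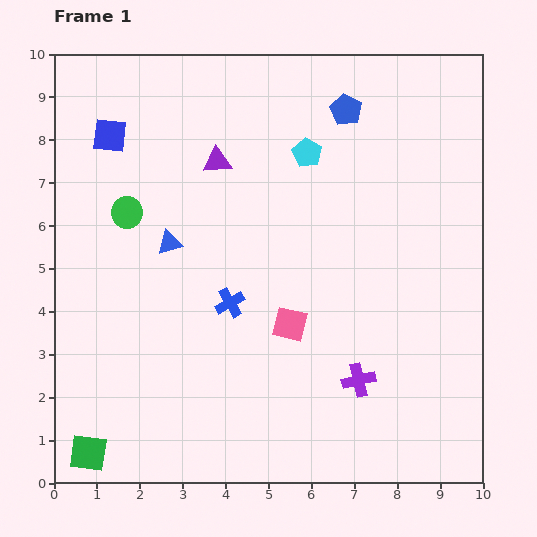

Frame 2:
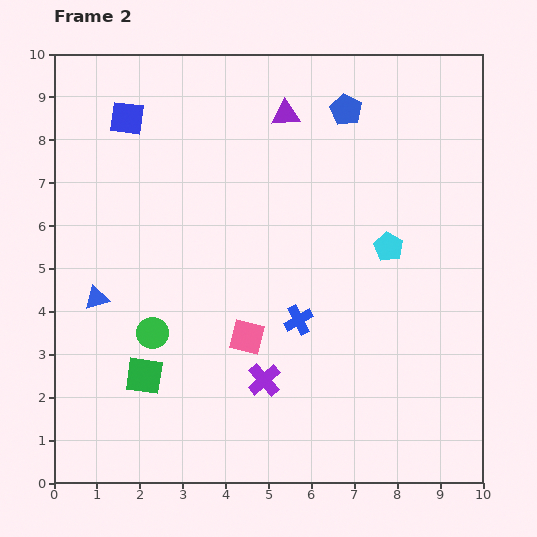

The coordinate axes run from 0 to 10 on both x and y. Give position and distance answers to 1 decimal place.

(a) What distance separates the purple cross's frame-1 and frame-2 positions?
2.2

The purple cross moved from (7.1, 2.4) to (4.9, 2.4), a distance of √(2.2² + 0.0²) ≈ 2.2.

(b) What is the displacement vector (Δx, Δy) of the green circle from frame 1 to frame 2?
(0.6, -2.8)

The green circle was at (1.7, 6.3) in frame 1 and (2.3, 3.5) in frame 2.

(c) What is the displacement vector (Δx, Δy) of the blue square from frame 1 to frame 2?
(0.4, 0.4)

The blue square was at (1.3, 8.1) in frame 1 and (1.7, 8.5) in frame 2.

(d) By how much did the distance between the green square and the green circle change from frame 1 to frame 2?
-4.7

Distance in frame 1: 5.7. Distance in frame 2: 1.0.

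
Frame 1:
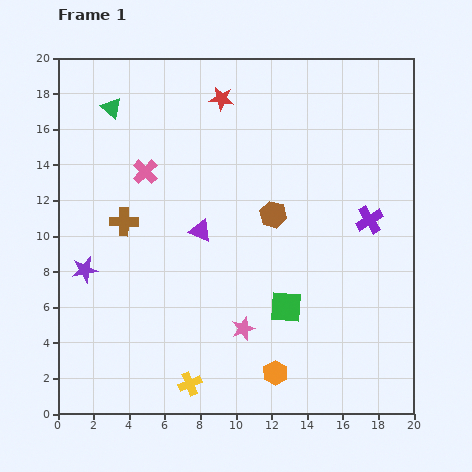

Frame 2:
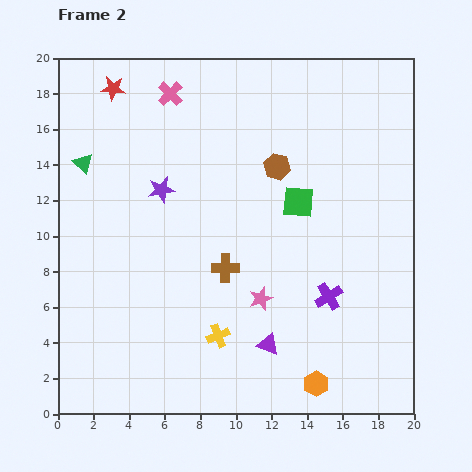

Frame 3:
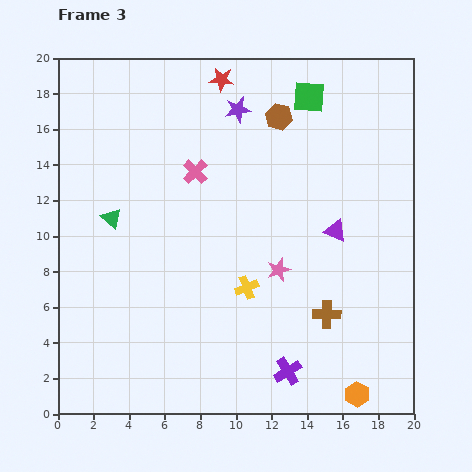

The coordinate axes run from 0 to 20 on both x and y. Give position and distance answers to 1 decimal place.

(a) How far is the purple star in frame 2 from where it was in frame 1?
6.2

The purple star moved from (1.5, 8.1) to (5.8, 12.6), a distance of √(4.3² + 4.5²) ≈ 6.2.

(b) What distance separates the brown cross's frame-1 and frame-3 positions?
12.5

The brown cross moved from (3.7, 10.8) to (15.1, 5.6), a distance of √(11.4² + 5.2²) ≈ 12.5.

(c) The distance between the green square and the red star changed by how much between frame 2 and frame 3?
-7.2

Distance in frame 2: 12.2. Distance in frame 3: 5.0.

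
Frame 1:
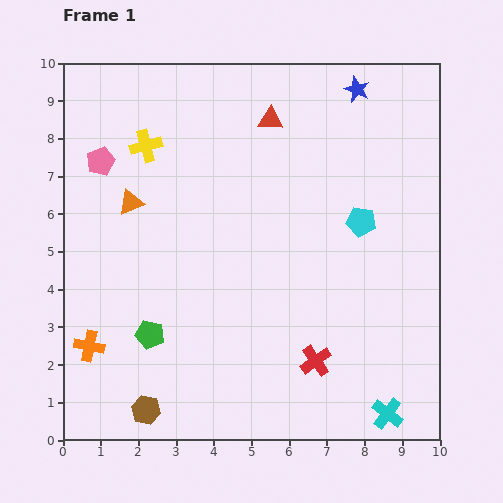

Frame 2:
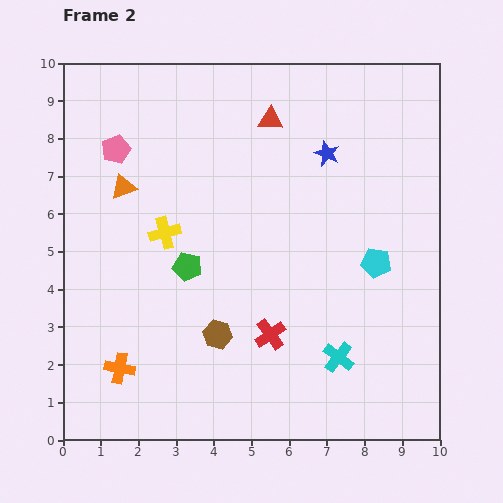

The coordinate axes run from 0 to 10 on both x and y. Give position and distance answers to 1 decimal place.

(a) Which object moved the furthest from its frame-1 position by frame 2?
the brown hexagon

(moved 2.8; next 2.4)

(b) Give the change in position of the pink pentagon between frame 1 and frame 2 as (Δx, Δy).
(0.4, 0.3)

The pink pentagon was at (1.0, 7.4) in frame 1 and (1.4, 7.7) in frame 2.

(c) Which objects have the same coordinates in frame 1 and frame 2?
the red triangle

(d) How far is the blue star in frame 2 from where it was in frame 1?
1.9

The blue star moved from (7.8, 9.3) to (7.0, 7.6), a distance of √(0.8² + 1.7²) ≈ 1.9.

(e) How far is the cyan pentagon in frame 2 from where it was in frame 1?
1.2

The cyan pentagon moved from (7.9, 5.8) to (8.3, 4.7), a distance of √(0.4² + 1.1²) ≈ 1.2.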